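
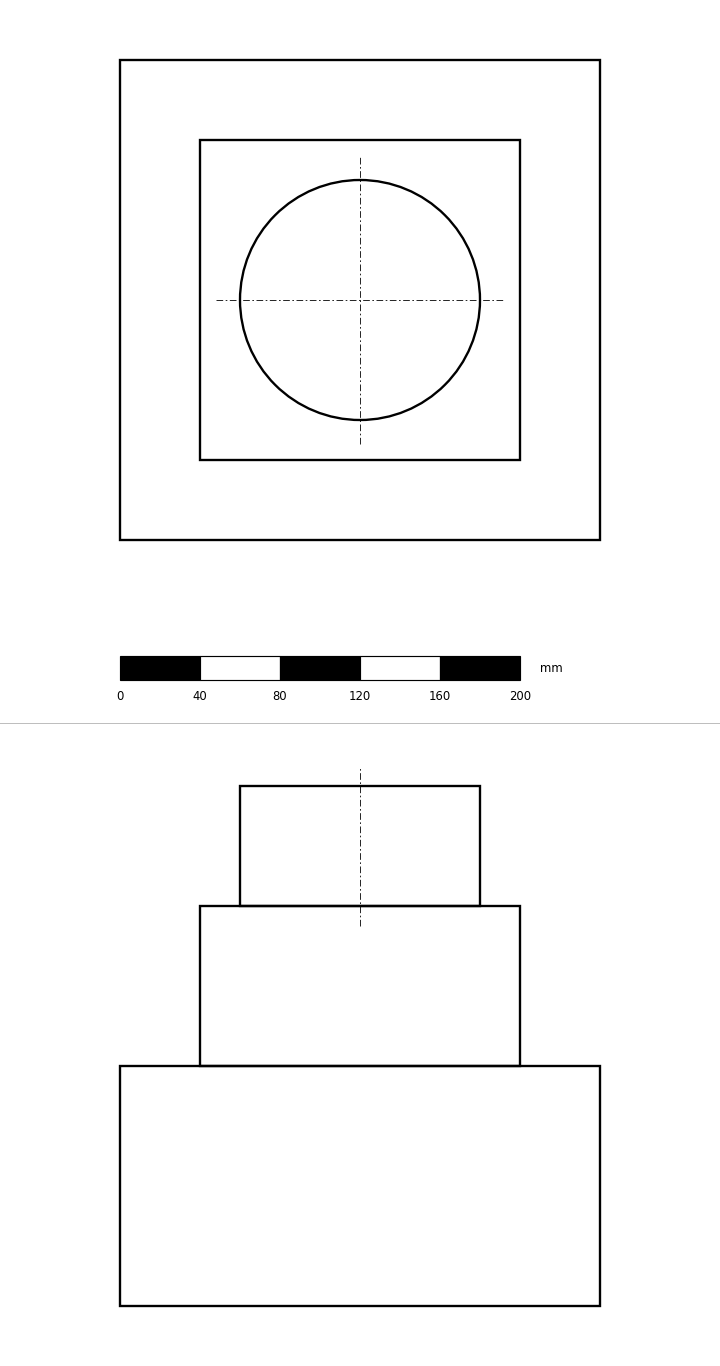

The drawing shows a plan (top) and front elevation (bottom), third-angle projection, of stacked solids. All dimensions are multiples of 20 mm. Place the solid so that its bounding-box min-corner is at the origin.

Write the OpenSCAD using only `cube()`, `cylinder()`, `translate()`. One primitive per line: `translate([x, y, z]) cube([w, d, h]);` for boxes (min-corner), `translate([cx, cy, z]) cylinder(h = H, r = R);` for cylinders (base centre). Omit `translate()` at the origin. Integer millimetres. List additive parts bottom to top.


cube([240, 240, 120]);
translate([40, 40, 120]) cube([160, 160, 80]);
translate([120, 120, 200]) cylinder(h = 60, r = 60);


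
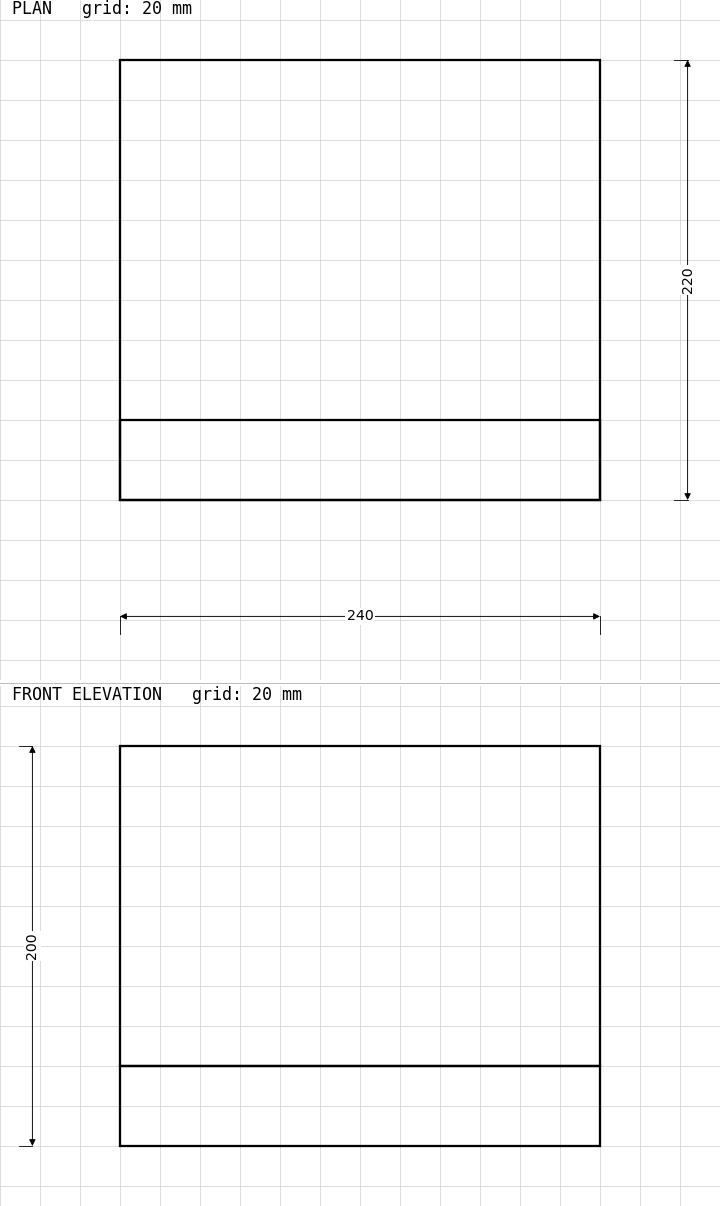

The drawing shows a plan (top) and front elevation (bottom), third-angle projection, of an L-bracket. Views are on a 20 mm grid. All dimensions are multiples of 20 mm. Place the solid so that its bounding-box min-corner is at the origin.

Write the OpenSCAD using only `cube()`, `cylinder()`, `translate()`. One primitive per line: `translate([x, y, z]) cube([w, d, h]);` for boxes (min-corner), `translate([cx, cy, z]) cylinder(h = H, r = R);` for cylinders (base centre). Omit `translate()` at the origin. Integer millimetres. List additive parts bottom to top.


cube([240, 220, 40]);
translate([0, 0, 40]) cube([240, 40, 160]);


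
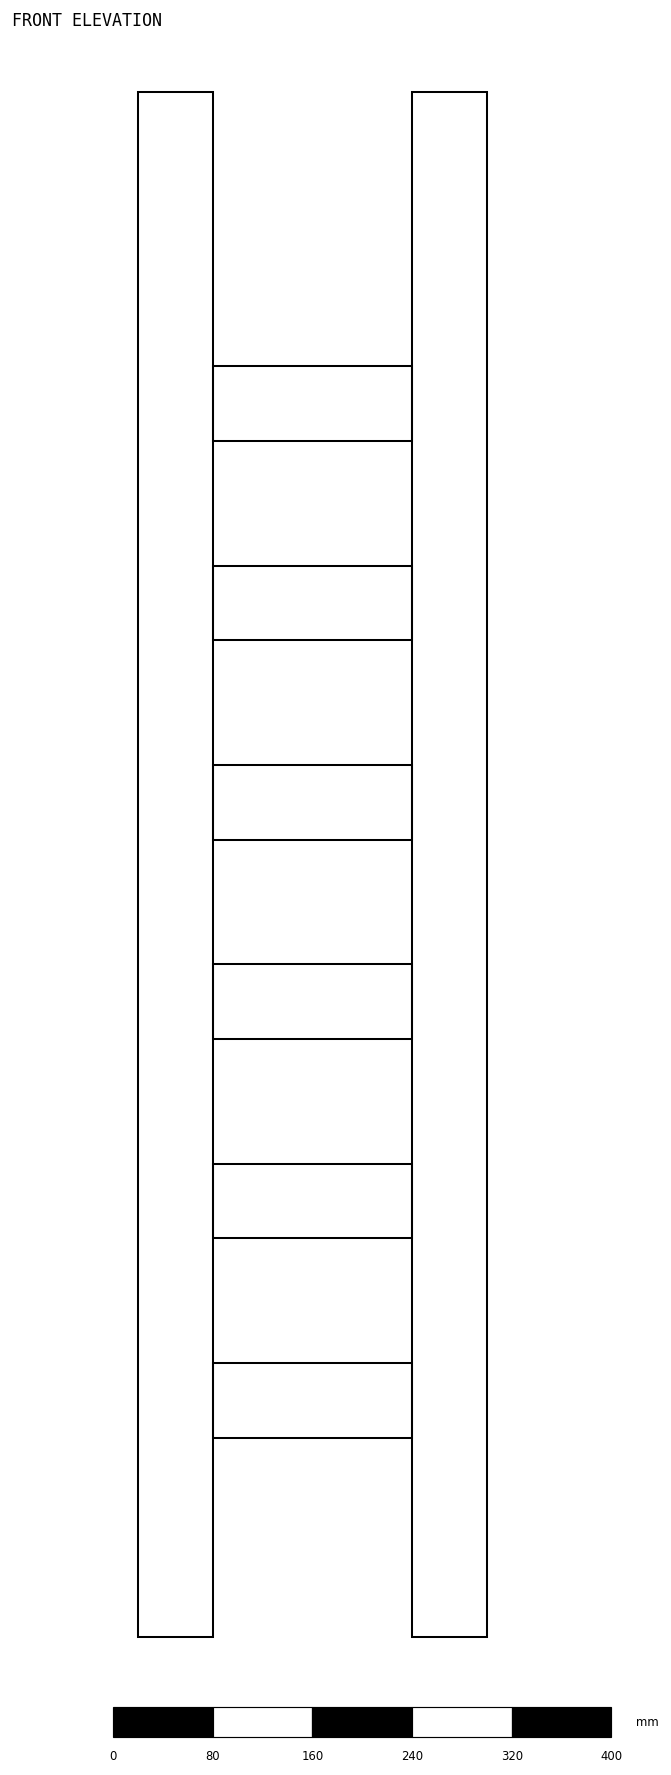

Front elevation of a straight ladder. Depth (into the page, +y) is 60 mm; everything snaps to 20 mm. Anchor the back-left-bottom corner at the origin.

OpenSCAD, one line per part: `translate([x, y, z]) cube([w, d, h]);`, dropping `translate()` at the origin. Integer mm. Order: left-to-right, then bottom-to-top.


cube([60, 60, 1240]);
translate([60, 0, 160]) cube([160, 60, 60]);
translate([60, 0, 320]) cube([160, 60, 60]);
translate([60, 0, 480]) cube([160, 60, 60]);
translate([60, 0, 640]) cube([160, 60, 60]);
translate([60, 0, 800]) cube([160, 60, 60]);
translate([60, 0, 960]) cube([160, 60, 60]);
translate([220, 0, 0]) cube([60, 60, 1240]);


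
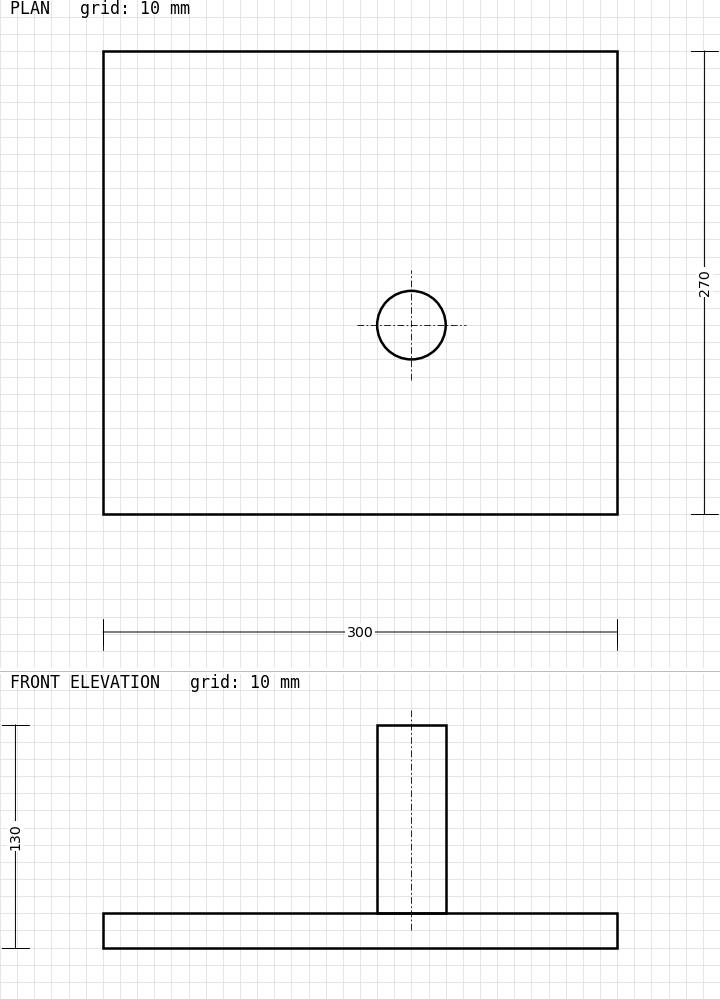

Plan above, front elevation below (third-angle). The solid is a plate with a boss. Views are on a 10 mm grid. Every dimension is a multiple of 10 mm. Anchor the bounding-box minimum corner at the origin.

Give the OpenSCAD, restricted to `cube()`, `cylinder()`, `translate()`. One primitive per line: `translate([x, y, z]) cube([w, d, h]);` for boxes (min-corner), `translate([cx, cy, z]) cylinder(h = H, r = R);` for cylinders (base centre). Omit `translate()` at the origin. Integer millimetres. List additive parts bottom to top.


cube([300, 270, 20]);
translate([180, 110, 20]) cylinder(h = 110, r = 20);


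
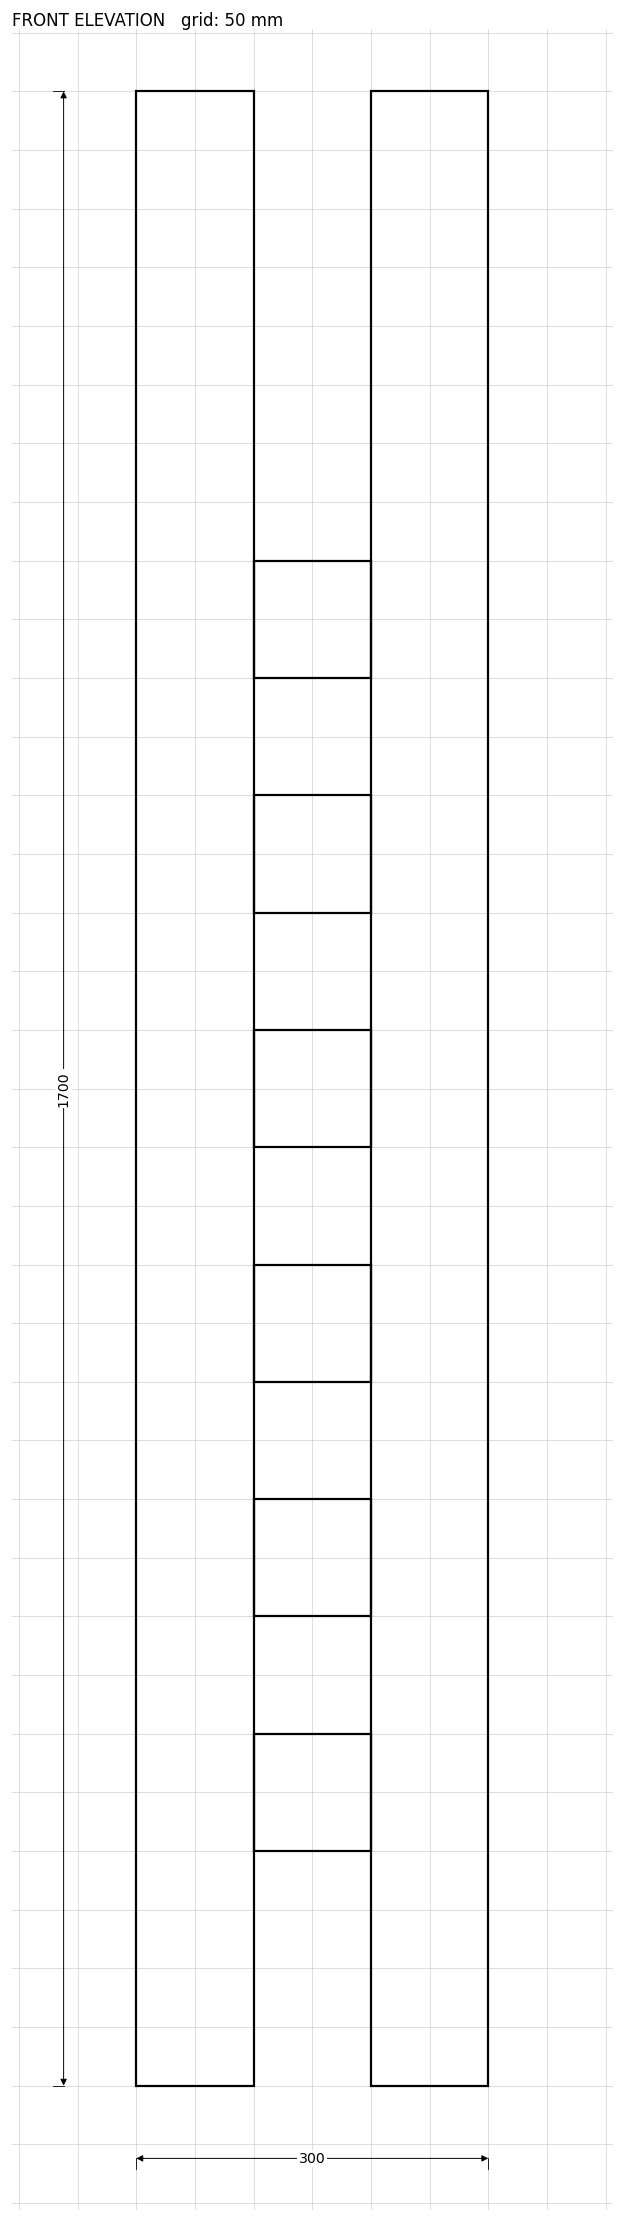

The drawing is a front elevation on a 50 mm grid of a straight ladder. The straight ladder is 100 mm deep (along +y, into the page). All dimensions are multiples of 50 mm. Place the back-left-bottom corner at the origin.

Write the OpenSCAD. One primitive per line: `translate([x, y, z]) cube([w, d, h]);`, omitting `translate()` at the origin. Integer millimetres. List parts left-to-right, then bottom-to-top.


cube([100, 100, 1700]);
translate([100, 0, 200]) cube([100, 100, 100]);
translate([100, 0, 400]) cube([100, 100, 100]);
translate([100, 0, 600]) cube([100, 100, 100]);
translate([100, 0, 800]) cube([100, 100, 100]);
translate([100, 0, 1000]) cube([100, 100, 100]);
translate([100, 0, 1200]) cube([100, 100, 100]);
translate([200, 0, 0]) cube([100, 100, 1700]);


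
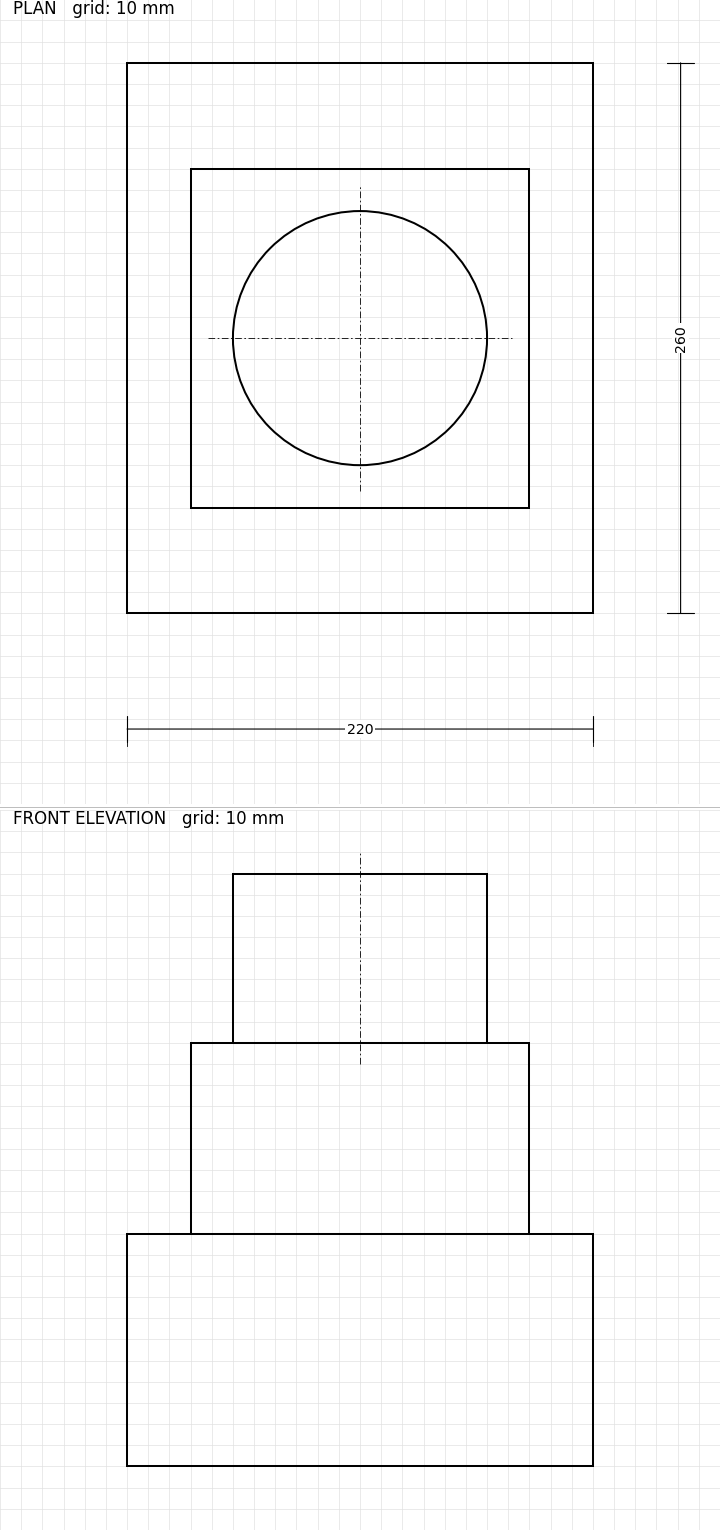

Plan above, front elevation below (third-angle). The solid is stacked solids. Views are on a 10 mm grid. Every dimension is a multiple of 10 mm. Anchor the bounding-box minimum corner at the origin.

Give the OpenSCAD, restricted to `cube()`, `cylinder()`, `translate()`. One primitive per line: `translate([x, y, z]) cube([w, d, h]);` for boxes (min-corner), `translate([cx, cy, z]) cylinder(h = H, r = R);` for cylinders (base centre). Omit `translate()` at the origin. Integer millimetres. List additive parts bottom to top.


cube([220, 260, 110]);
translate([30, 50, 110]) cube([160, 160, 90]);
translate([110, 130, 200]) cylinder(h = 80, r = 60);


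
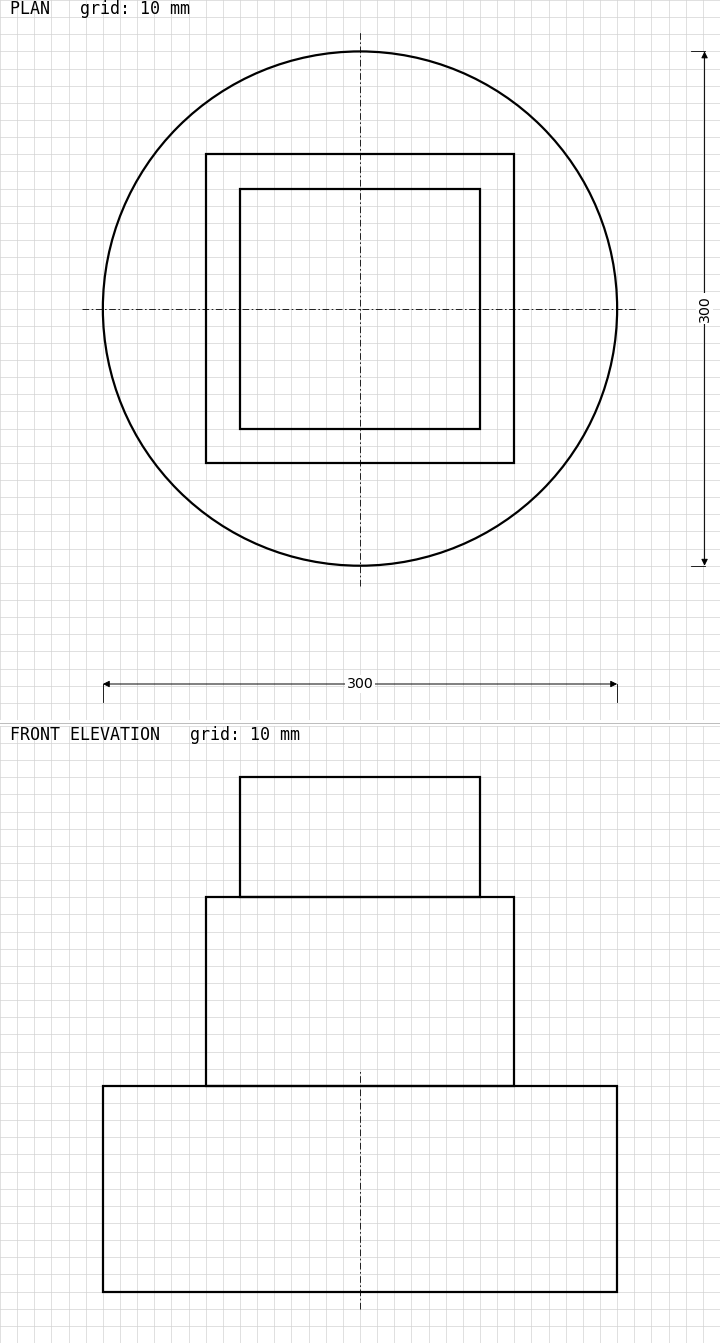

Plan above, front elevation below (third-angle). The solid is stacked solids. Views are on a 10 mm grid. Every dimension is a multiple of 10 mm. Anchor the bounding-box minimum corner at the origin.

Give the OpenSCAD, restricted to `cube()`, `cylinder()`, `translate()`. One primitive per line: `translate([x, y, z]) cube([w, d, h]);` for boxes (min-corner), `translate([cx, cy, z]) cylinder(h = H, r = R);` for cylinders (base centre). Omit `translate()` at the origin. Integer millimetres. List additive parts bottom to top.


translate([150, 150, 0]) cylinder(h = 120, r = 150);
translate([60, 60, 120]) cube([180, 180, 110]);
translate([80, 80, 230]) cube([140, 140, 70]);


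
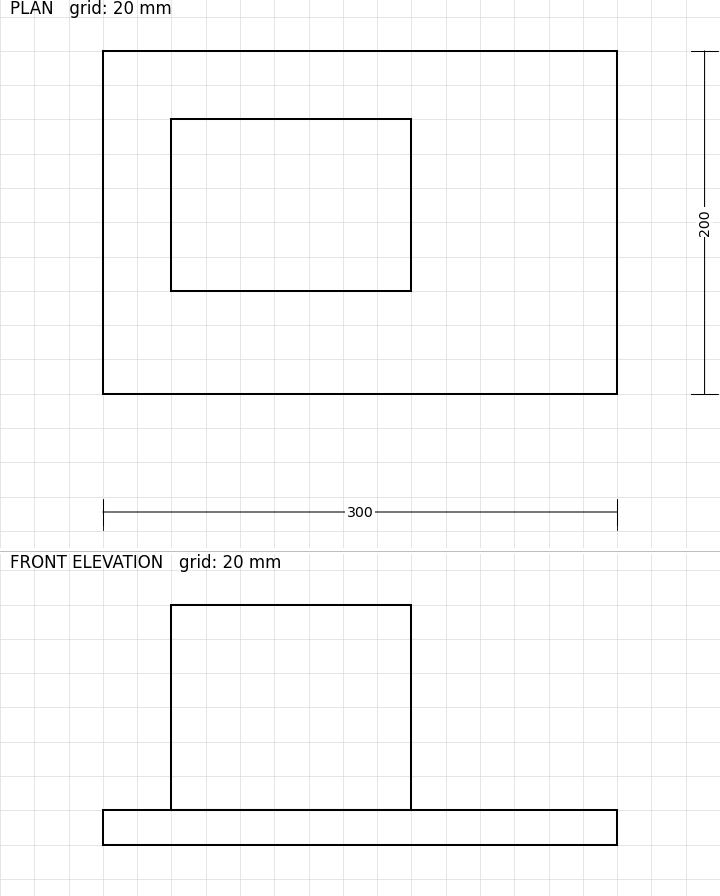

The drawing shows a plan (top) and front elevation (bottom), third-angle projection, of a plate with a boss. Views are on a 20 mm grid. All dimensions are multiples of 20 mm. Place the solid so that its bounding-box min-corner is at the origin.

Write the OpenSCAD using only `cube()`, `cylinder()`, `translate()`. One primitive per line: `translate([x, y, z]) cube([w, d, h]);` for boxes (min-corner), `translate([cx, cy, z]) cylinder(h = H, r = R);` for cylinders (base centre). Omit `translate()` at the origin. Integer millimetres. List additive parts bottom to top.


cube([300, 200, 20]);
translate([40, 60, 20]) cube([140, 100, 120]);


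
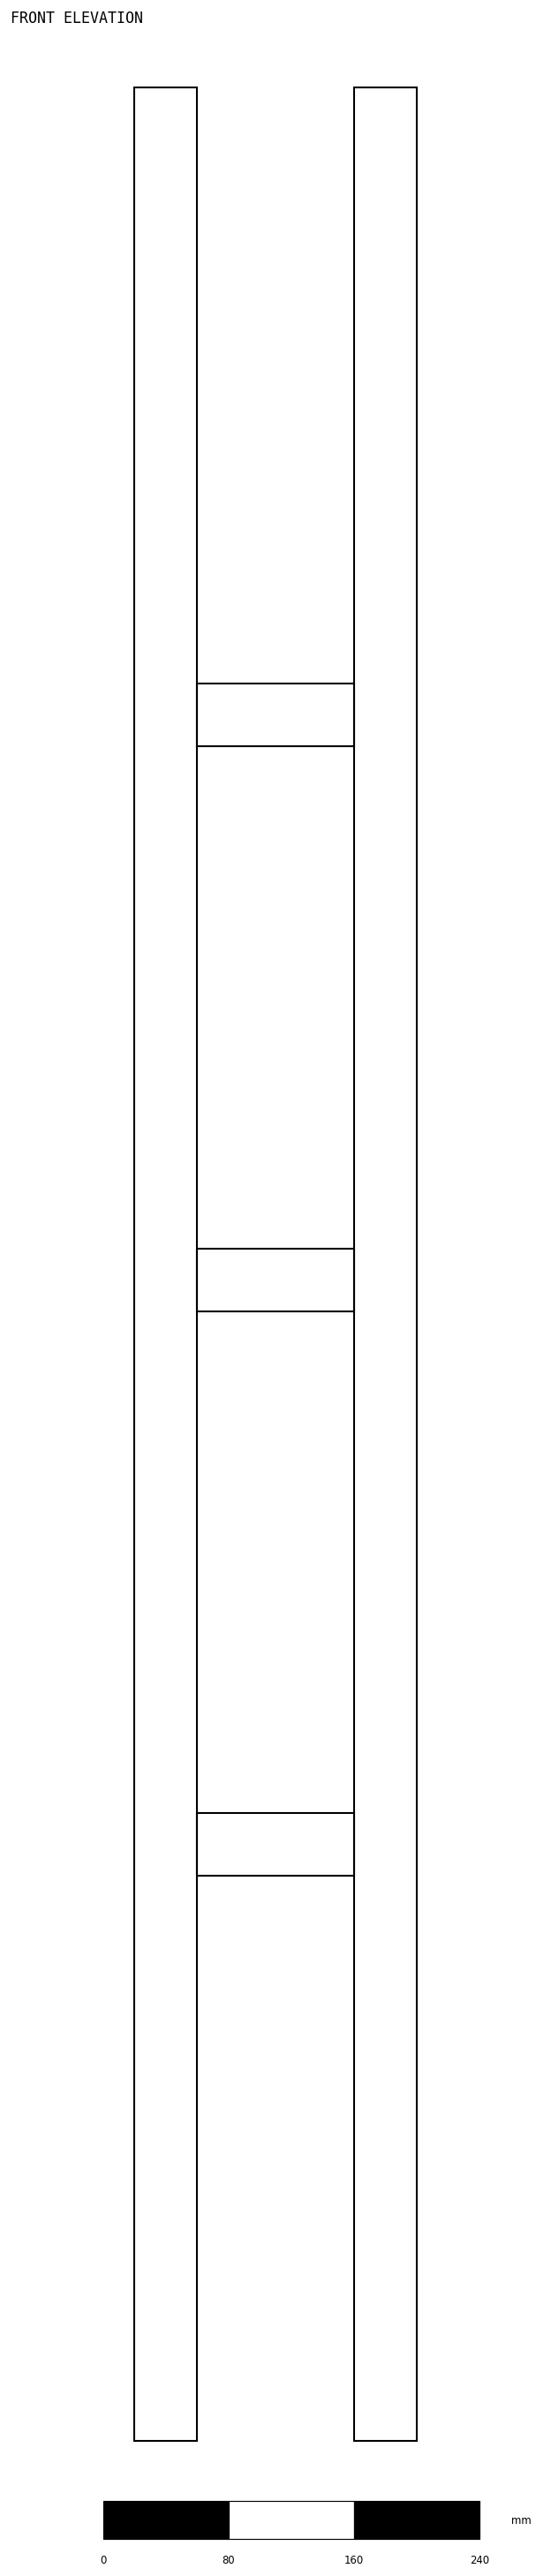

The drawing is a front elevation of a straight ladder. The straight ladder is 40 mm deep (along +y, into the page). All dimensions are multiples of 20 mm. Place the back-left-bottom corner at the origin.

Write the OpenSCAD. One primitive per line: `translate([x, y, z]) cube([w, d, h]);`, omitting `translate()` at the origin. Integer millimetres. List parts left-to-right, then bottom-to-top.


cube([40, 40, 1500]);
translate([40, 0, 360]) cube([100, 40, 40]);
translate([40, 0, 720]) cube([100, 40, 40]);
translate([40, 0, 1080]) cube([100, 40, 40]);
translate([140, 0, 0]) cube([40, 40, 1500]);


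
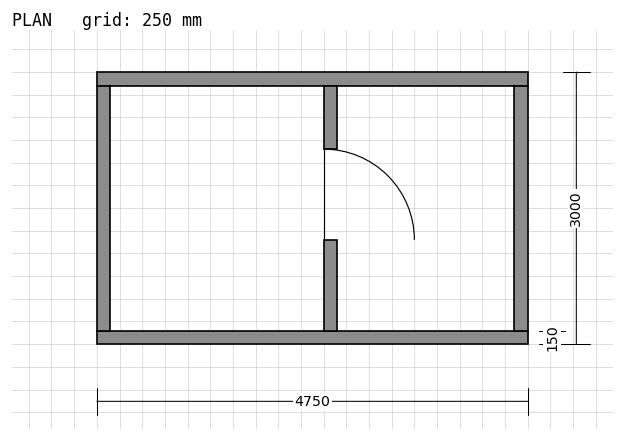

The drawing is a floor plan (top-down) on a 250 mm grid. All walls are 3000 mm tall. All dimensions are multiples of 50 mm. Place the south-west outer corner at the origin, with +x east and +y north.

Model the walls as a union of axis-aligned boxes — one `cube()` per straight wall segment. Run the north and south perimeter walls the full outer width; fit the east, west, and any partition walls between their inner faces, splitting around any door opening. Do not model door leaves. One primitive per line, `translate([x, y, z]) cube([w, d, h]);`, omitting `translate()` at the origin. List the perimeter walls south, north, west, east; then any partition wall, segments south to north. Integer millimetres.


cube([4750, 150, 3000]);
translate([0, 2850, 0]) cube([4750, 150, 3000]);
translate([0, 150, 0]) cube([150, 2700, 3000]);
translate([4600, 150, 0]) cube([150, 2700, 3000]);
translate([2500, 150, 0]) cube([150, 1000, 3000]);
translate([2500, 2150, 0]) cube([150, 700, 3000]);


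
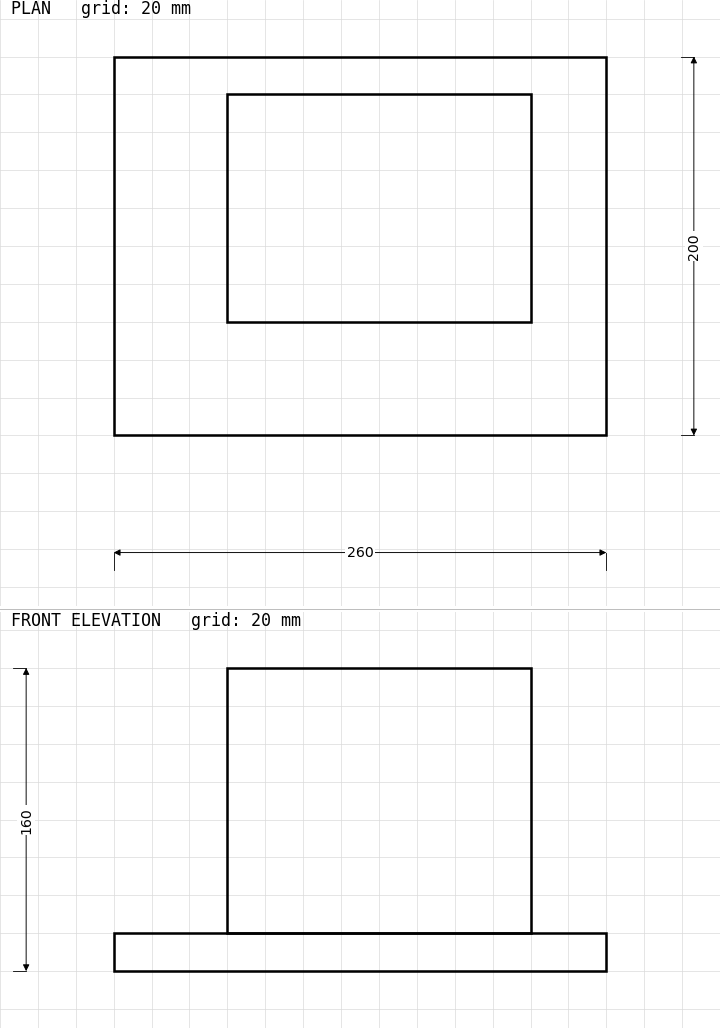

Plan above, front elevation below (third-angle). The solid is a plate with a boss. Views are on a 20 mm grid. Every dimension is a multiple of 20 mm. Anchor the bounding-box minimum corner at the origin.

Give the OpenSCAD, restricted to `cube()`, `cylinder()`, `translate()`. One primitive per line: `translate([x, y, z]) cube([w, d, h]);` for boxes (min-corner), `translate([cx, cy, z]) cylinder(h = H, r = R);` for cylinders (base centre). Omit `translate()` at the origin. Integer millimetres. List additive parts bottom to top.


cube([260, 200, 20]);
translate([60, 60, 20]) cube([160, 120, 140]);


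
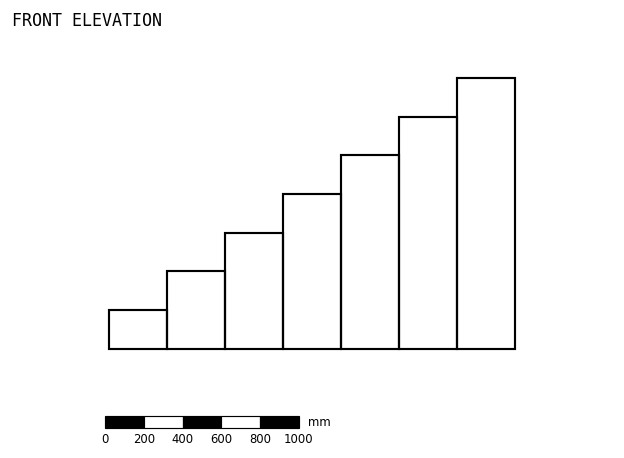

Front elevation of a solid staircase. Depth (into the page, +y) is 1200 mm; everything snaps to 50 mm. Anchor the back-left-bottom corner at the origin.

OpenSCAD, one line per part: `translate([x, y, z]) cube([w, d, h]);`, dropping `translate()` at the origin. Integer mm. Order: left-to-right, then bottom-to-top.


cube([300, 1200, 200]);
translate([300, 0, 0]) cube([300, 1200, 400]);
translate([600, 0, 0]) cube([300, 1200, 600]);
translate([900, 0, 0]) cube([300, 1200, 800]);
translate([1200, 0, 0]) cube([300, 1200, 1000]);
translate([1500, 0, 0]) cube([300, 1200, 1200]);
translate([1800, 0, 0]) cube([300, 1200, 1400]);


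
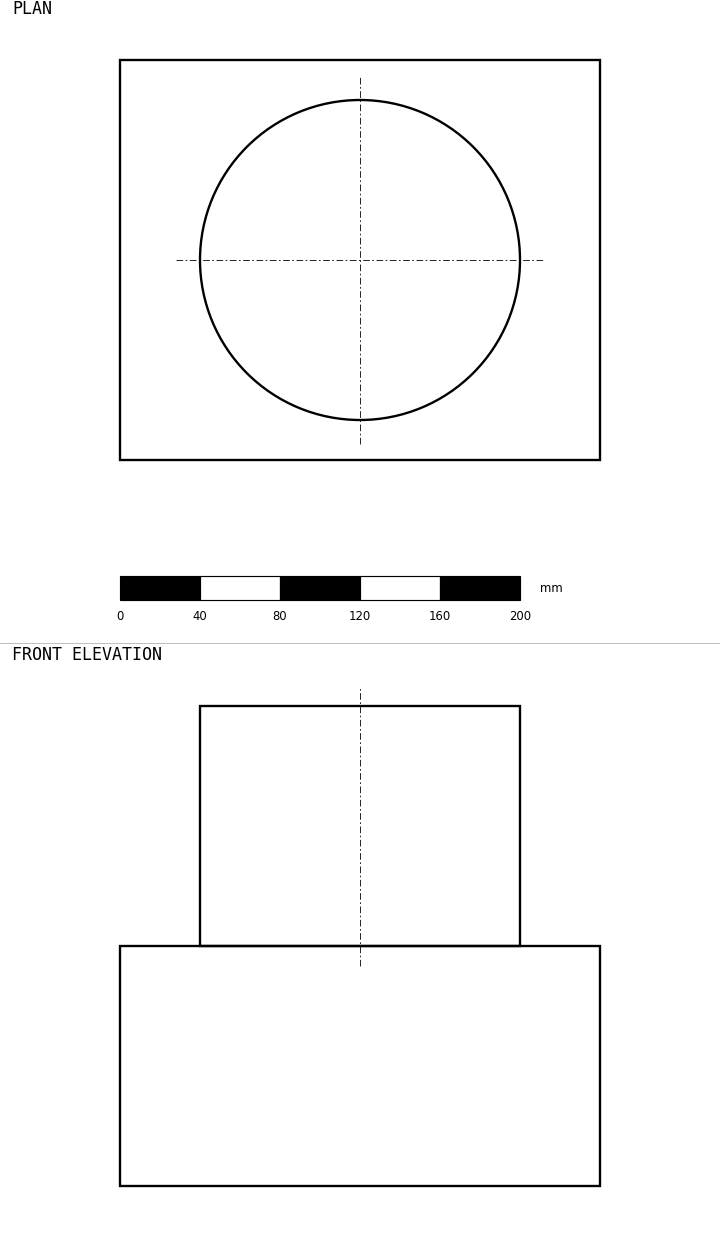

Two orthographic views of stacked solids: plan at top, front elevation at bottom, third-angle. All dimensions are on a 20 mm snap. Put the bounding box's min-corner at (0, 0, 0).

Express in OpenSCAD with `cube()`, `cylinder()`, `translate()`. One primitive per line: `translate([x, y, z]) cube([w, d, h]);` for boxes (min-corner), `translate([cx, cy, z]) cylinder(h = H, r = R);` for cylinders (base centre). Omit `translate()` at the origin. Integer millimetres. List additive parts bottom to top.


cube([240, 200, 120]);
translate([120, 100, 120]) cylinder(h = 120, r = 80);


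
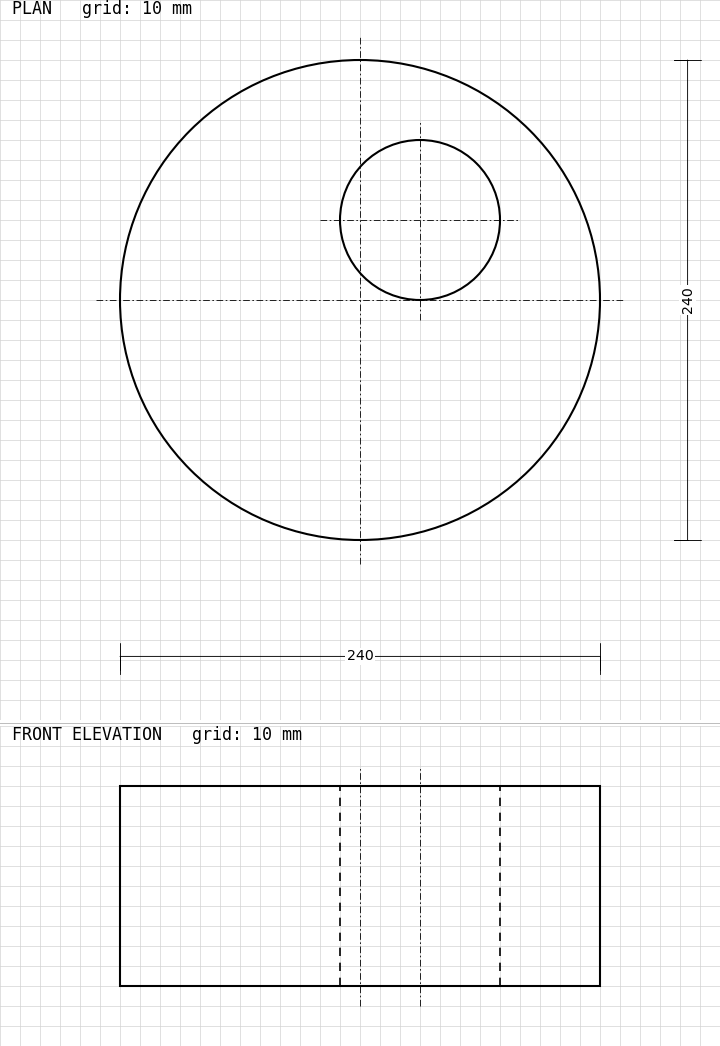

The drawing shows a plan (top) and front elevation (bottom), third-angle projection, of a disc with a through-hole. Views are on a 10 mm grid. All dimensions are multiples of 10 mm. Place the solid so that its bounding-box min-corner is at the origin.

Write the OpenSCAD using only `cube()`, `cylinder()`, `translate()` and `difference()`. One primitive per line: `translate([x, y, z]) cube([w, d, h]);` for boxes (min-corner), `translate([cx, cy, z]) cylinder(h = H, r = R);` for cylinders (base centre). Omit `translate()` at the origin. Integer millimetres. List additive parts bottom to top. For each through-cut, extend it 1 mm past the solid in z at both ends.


difference() {
  translate([120, 120, 0]) cylinder(h = 100, r = 120);
  translate([150, 160, -1]) cylinder(h = 102, r = 40);
}


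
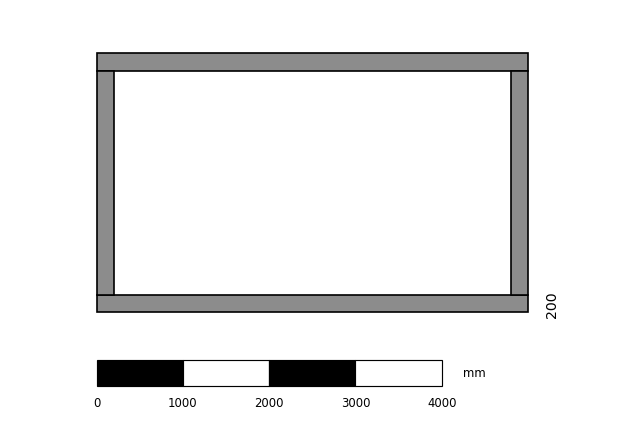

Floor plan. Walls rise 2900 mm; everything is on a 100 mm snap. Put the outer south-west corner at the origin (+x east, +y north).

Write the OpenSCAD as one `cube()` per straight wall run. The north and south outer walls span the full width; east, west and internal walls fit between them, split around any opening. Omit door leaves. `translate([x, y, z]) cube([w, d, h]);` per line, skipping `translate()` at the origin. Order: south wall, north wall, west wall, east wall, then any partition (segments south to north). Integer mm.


cube([5000, 200, 2900]);
translate([0, 2800, 0]) cube([5000, 200, 2900]);
translate([0, 200, 0]) cube([200, 2600, 2900]);
translate([4800, 200, 0]) cube([200, 2600, 2900]);


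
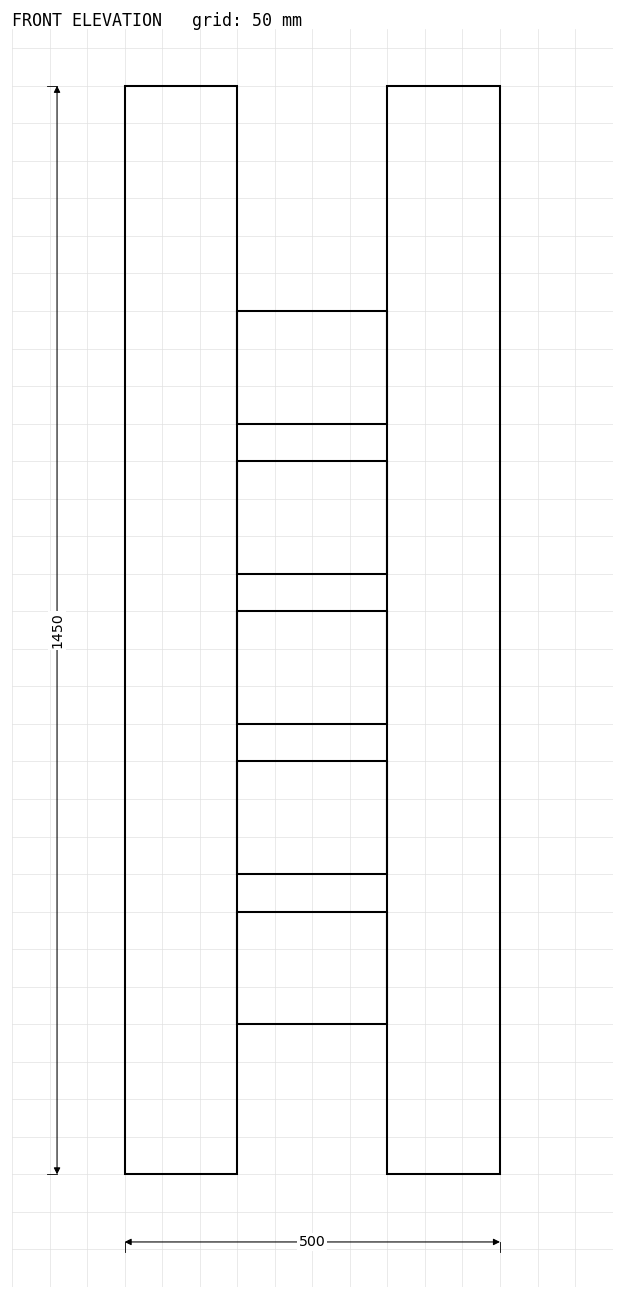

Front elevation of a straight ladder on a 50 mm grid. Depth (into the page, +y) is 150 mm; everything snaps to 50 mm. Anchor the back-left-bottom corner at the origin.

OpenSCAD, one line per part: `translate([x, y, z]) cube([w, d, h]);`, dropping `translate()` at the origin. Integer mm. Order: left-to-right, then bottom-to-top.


cube([150, 150, 1450]);
translate([150, 0, 200]) cube([200, 150, 150]);
translate([150, 0, 400]) cube([200, 150, 150]);
translate([150, 0, 600]) cube([200, 150, 150]);
translate([150, 0, 800]) cube([200, 150, 150]);
translate([150, 0, 1000]) cube([200, 150, 150]);
translate([350, 0, 0]) cube([150, 150, 1450]);


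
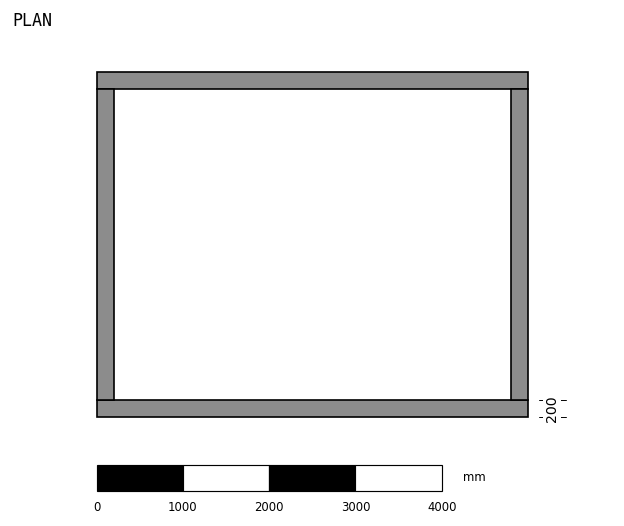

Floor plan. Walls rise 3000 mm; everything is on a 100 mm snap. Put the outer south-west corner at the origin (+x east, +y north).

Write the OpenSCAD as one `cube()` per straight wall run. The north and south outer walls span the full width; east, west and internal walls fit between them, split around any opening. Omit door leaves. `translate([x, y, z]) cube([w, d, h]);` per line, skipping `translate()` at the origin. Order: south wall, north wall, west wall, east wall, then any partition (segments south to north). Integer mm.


cube([5000, 200, 3000]);
translate([0, 3800, 0]) cube([5000, 200, 3000]);
translate([0, 200, 0]) cube([200, 3600, 3000]);
translate([4800, 200, 0]) cube([200, 3600, 3000]);


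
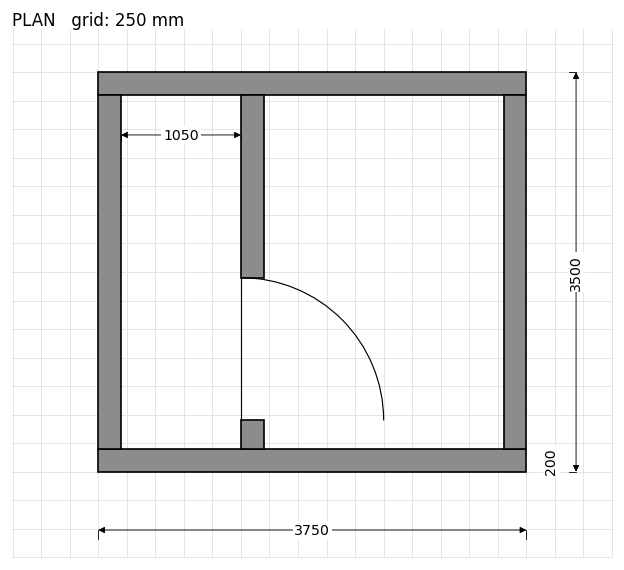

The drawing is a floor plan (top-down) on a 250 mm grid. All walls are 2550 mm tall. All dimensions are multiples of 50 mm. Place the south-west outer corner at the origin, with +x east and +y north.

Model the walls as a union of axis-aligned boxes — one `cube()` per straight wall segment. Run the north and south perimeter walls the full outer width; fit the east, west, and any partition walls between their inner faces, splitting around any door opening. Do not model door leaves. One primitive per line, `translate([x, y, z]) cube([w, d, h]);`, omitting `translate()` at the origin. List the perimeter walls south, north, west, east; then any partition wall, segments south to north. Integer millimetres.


cube([3750, 200, 2550]);
translate([0, 3300, 0]) cube([3750, 200, 2550]);
translate([0, 200, 0]) cube([200, 3100, 2550]);
translate([3550, 200, 0]) cube([200, 3100, 2550]);
translate([1250, 200, 0]) cube([200, 250, 2550]);
translate([1250, 1700, 0]) cube([200, 1600, 2550]);


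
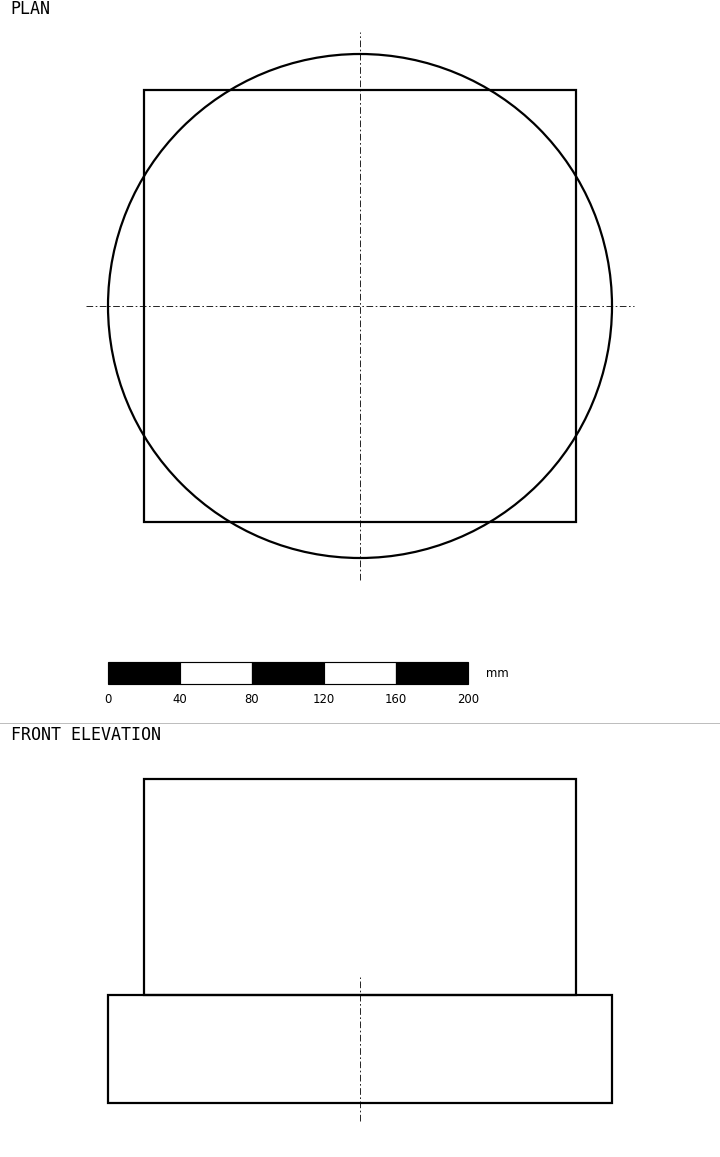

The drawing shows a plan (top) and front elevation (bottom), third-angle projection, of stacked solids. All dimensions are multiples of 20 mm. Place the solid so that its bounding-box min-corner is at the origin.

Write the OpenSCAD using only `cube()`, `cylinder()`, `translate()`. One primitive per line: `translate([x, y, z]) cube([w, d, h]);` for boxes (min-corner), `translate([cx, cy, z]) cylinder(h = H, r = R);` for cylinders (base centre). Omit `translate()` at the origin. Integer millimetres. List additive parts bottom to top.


translate([140, 140, 0]) cylinder(h = 60, r = 140);
translate([20, 20, 60]) cube([240, 240, 120]);


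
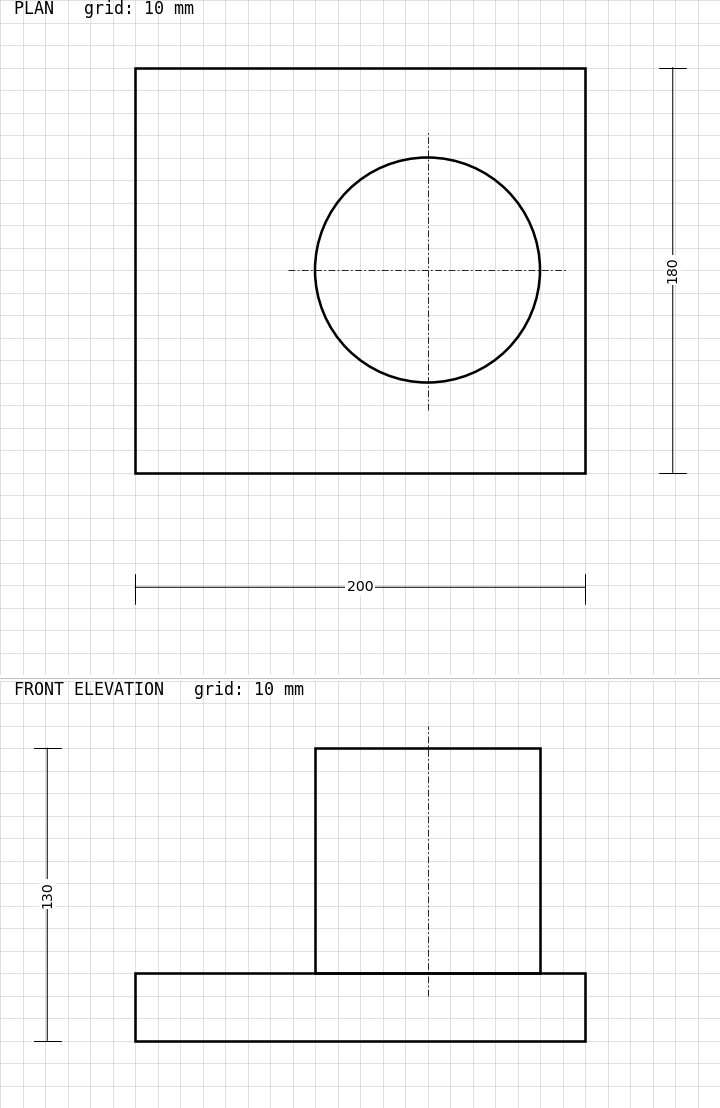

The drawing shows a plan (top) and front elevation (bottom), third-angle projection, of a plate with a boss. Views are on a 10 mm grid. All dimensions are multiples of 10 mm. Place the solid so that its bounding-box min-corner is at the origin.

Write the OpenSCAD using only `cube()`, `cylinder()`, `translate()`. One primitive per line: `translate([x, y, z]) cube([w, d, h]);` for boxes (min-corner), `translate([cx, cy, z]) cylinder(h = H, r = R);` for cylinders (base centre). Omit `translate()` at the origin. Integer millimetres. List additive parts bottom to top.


cube([200, 180, 30]);
translate([130, 90, 30]) cylinder(h = 100, r = 50);


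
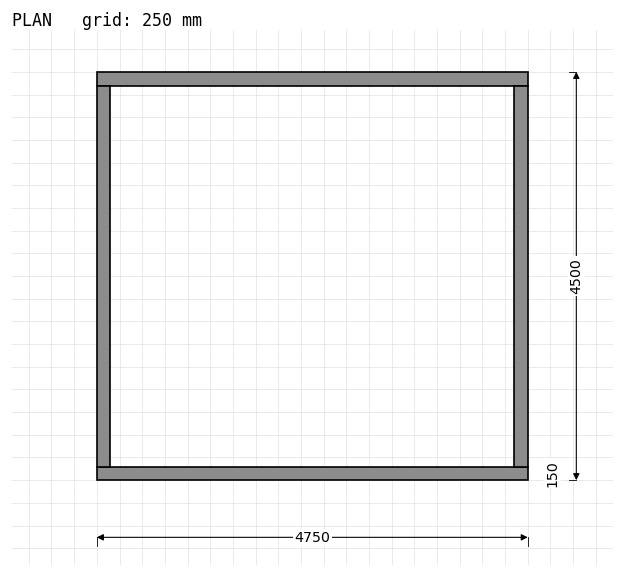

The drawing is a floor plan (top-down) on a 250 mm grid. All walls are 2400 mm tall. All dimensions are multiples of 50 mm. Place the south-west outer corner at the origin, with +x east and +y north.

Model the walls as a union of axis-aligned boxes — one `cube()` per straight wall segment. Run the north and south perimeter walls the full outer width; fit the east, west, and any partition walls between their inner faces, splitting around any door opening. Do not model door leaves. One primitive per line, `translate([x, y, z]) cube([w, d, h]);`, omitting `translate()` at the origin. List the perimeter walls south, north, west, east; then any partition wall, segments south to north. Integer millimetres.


cube([4750, 150, 2400]);
translate([0, 4350, 0]) cube([4750, 150, 2400]);
translate([0, 150, 0]) cube([150, 4200, 2400]);
translate([4600, 150, 0]) cube([150, 4200, 2400]);


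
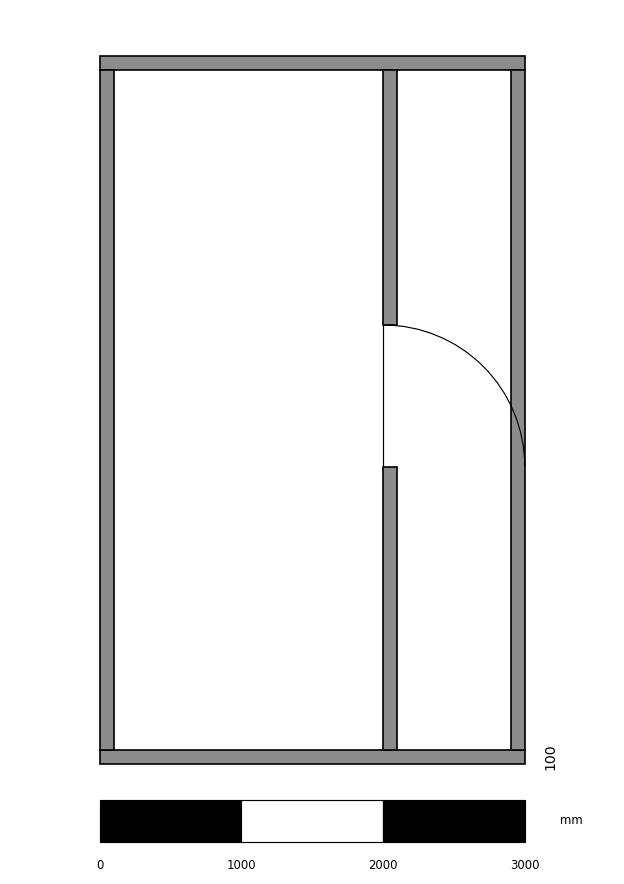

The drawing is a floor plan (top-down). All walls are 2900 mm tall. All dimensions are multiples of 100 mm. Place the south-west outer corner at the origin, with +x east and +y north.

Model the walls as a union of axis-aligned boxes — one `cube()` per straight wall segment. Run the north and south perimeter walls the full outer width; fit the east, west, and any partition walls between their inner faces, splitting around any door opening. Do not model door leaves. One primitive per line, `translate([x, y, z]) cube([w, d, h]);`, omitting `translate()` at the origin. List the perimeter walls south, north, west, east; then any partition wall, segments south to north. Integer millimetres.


cube([3000, 100, 2900]);
translate([0, 4900, 0]) cube([3000, 100, 2900]);
translate([0, 100, 0]) cube([100, 4800, 2900]);
translate([2900, 100, 0]) cube([100, 4800, 2900]);
translate([2000, 100, 0]) cube([100, 2000, 2900]);
translate([2000, 3100, 0]) cube([100, 1800, 2900]);


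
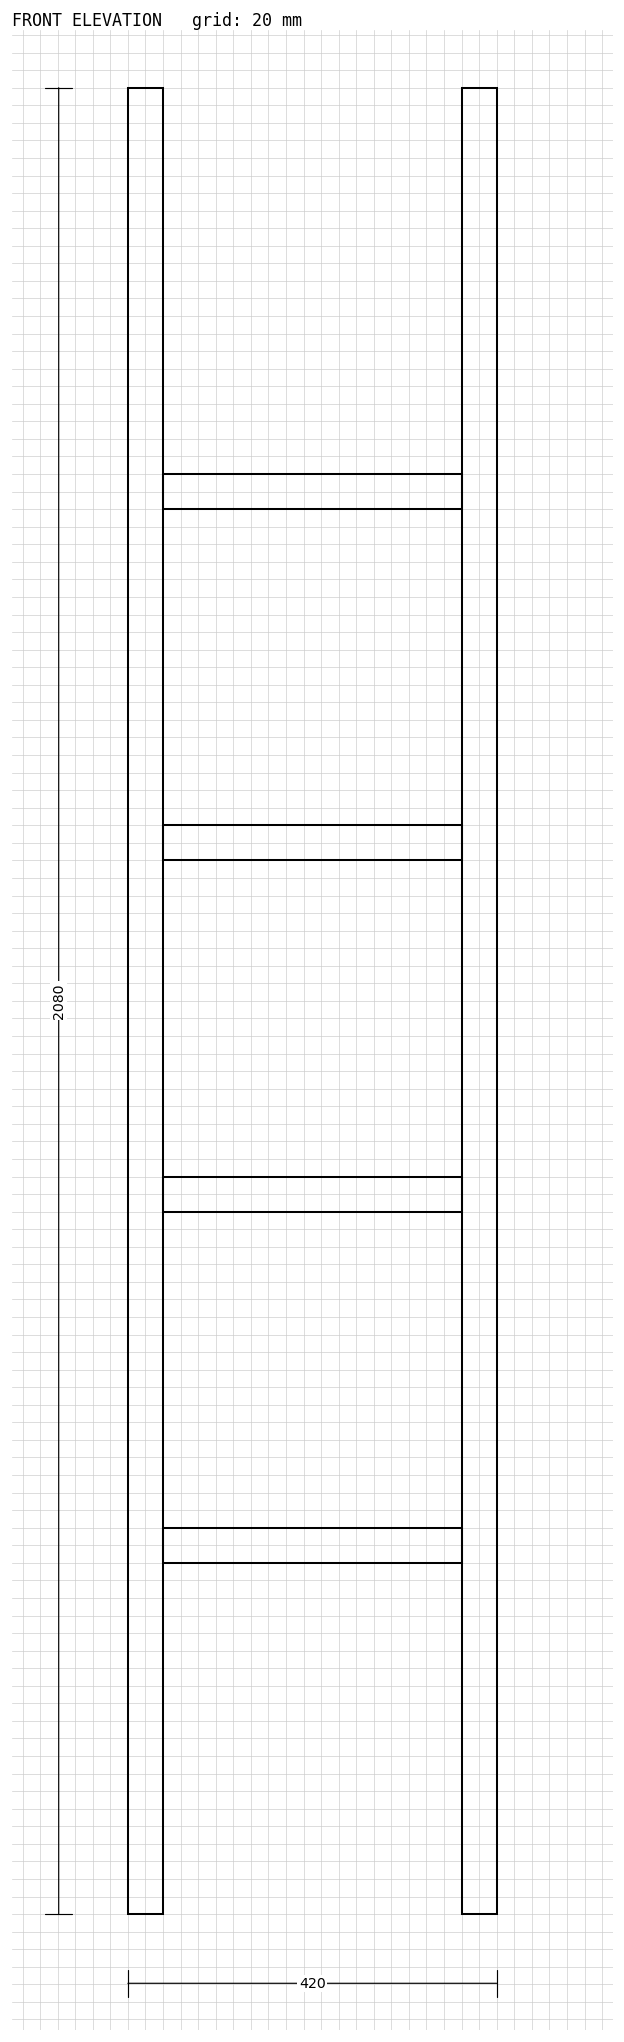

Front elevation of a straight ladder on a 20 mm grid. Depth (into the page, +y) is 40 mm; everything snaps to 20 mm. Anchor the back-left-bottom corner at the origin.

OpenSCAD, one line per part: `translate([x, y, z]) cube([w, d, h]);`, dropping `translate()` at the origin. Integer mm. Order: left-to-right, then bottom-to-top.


cube([40, 40, 2080]);
translate([40, 0, 400]) cube([340, 40, 40]);
translate([40, 0, 800]) cube([340, 40, 40]);
translate([40, 0, 1200]) cube([340, 40, 40]);
translate([40, 0, 1600]) cube([340, 40, 40]);
translate([380, 0, 0]) cube([40, 40, 2080]);


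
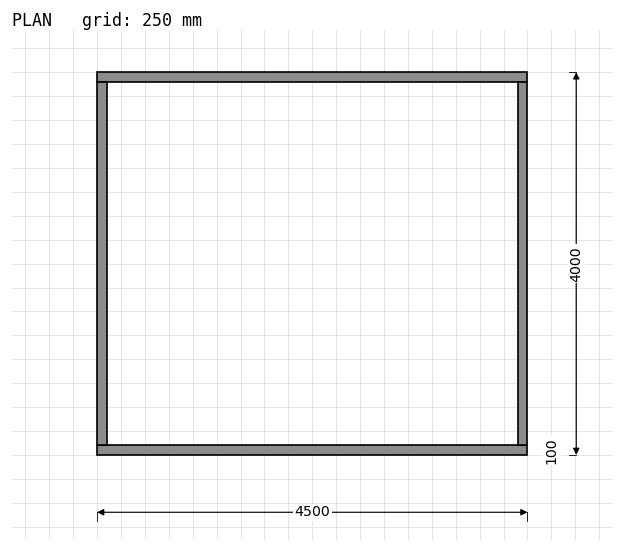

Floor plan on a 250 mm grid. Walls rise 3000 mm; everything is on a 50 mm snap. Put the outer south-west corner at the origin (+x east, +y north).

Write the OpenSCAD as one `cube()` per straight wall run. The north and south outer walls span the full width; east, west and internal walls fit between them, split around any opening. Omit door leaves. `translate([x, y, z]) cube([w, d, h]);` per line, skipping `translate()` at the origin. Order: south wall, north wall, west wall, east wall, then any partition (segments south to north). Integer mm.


cube([4500, 100, 3000]);
translate([0, 3900, 0]) cube([4500, 100, 3000]);
translate([0, 100, 0]) cube([100, 3800, 3000]);
translate([4400, 100, 0]) cube([100, 3800, 3000]);


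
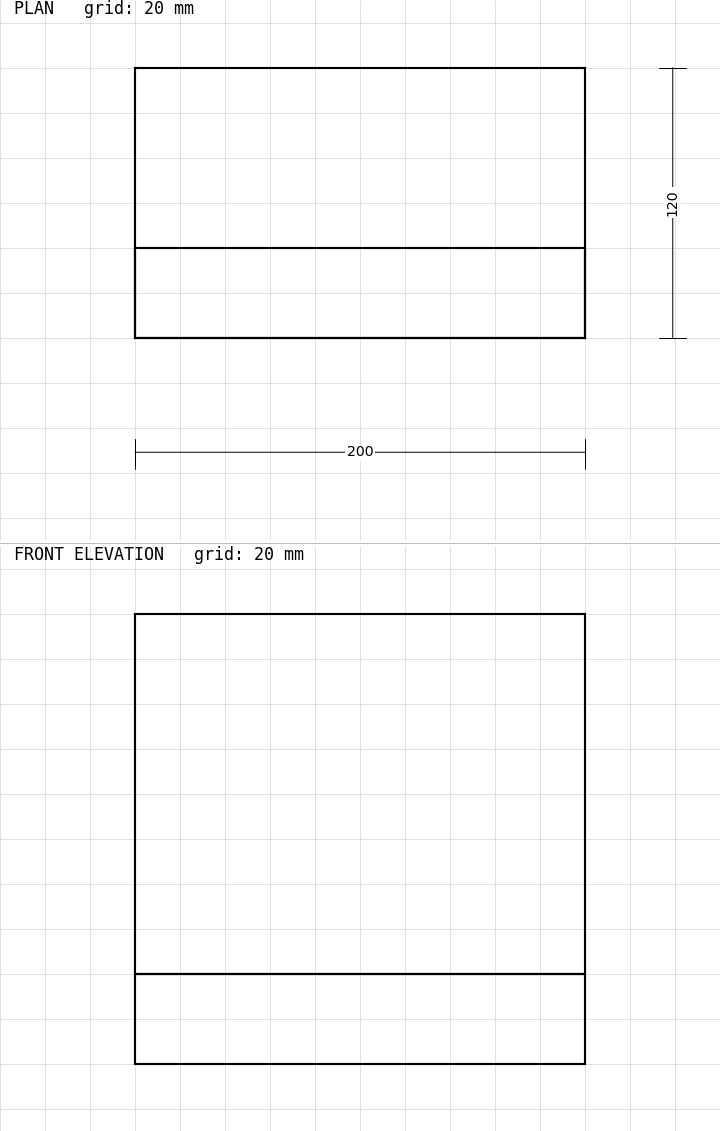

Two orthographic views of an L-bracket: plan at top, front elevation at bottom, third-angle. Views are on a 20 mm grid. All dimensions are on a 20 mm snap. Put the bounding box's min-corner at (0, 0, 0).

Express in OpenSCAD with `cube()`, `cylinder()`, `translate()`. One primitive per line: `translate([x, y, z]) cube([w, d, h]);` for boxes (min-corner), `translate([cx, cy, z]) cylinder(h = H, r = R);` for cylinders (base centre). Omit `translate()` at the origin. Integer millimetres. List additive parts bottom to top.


cube([200, 120, 40]);
translate([0, 0, 40]) cube([200, 40, 160]);


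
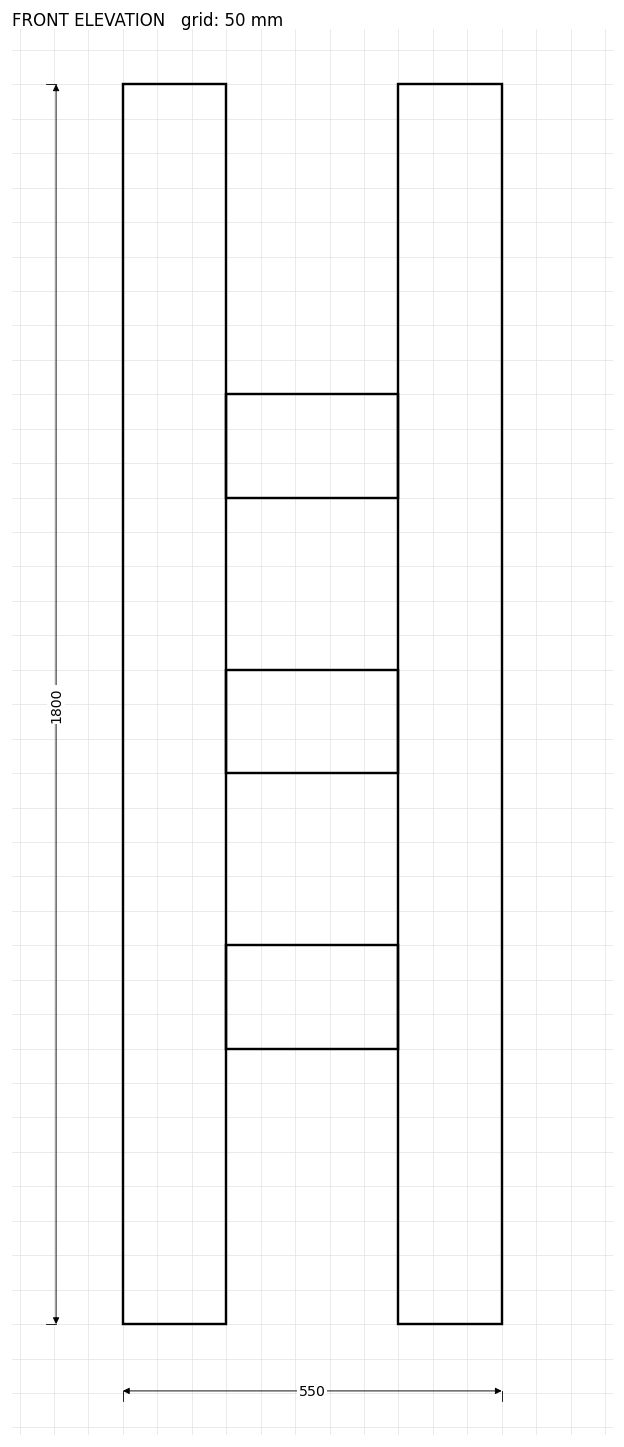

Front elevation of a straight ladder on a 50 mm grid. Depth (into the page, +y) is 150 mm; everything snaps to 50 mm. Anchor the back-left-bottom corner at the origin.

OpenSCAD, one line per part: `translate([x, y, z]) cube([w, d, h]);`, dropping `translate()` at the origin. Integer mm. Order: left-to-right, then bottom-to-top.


cube([150, 150, 1800]);
translate([150, 0, 400]) cube([250, 150, 150]);
translate([150, 0, 800]) cube([250, 150, 150]);
translate([150, 0, 1200]) cube([250, 150, 150]);
translate([400, 0, 0]) cube([150, 150, 1800]);


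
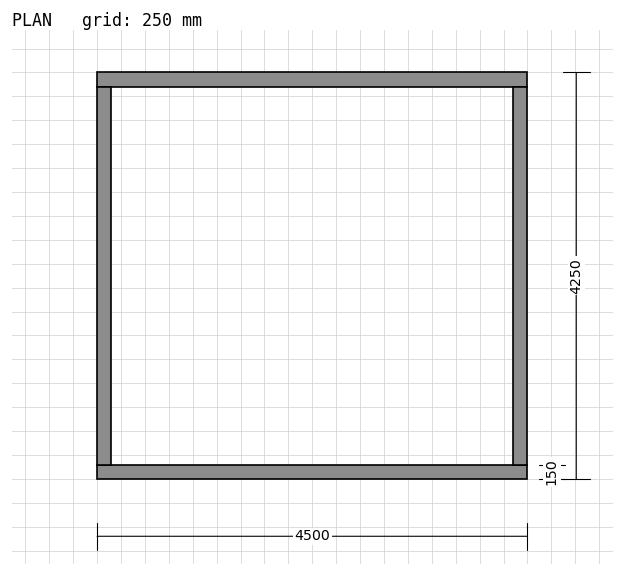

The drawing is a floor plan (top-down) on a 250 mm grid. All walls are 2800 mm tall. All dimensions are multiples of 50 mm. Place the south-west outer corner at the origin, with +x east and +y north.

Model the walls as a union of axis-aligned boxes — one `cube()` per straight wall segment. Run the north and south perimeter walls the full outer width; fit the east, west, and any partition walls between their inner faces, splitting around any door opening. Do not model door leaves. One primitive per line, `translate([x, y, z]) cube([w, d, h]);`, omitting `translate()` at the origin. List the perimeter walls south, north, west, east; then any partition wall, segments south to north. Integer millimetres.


cube([4500, 150, 2800]);
translate([0, 4100, 0]) cube([4500, 150, 2800]);
translate([0, 150, 0]) cube([150, 3950, 2800]);
translate([4350, 150, 0]) cube([150, 3950, 2800]);


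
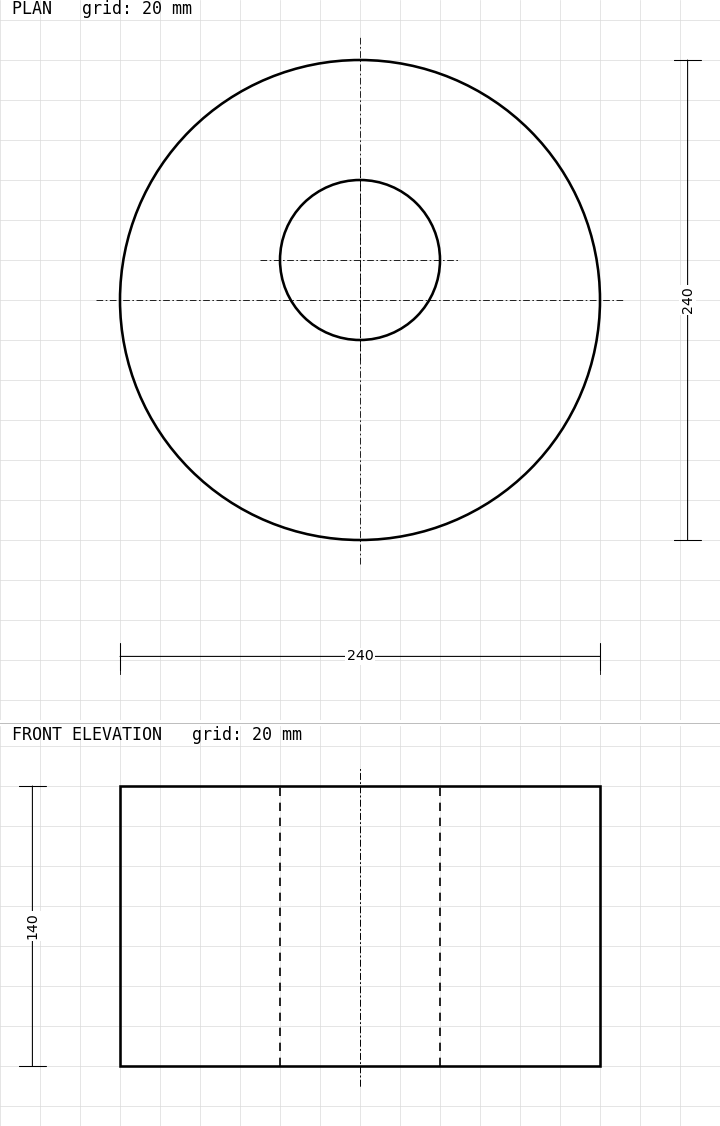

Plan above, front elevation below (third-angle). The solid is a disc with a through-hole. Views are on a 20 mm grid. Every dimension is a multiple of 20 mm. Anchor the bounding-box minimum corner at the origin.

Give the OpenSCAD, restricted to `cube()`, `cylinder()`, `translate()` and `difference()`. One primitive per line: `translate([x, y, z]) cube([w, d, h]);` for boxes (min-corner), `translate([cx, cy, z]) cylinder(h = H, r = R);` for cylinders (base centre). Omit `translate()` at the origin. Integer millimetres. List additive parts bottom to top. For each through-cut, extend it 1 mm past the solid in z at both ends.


difference() {
  translate([120, 120, 0]) cylinder(h = 140, r = 120);
  translate([120, 140, -1]) cylinder(h = 142, r = 40);
}


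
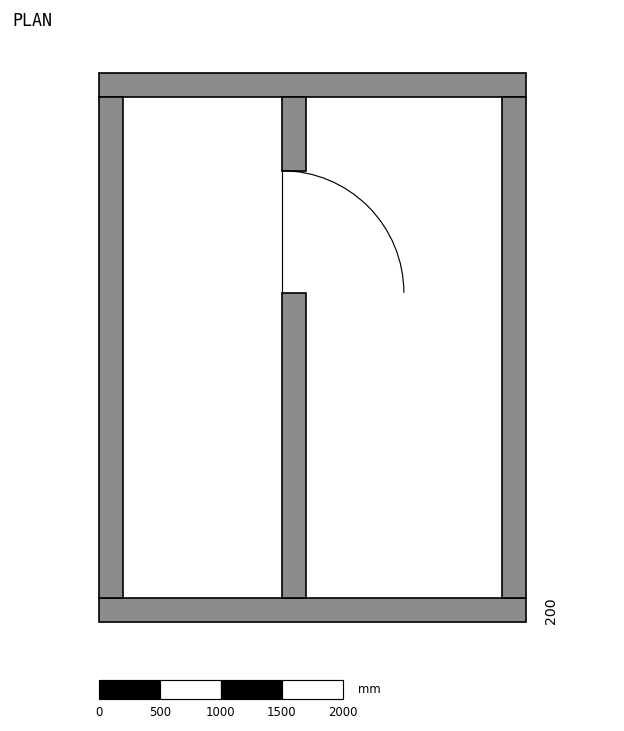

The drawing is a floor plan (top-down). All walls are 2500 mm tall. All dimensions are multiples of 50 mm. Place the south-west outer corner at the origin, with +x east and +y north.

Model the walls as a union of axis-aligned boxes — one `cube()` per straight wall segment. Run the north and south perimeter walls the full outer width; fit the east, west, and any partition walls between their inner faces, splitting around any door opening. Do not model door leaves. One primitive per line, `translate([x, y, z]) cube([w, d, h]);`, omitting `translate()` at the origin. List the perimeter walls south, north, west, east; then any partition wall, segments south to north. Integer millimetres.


cube([3500, 200, 2500]);
translate([0, 4300, 0]) cube([3500, 200, 2500]);
translate([0, 200, 0]) cube([200, 4100, 2500]);
translate([3300, 200, 0]) cube([200, 4100, 2500]);
translate([1500, 200, 0]) cube([200, 2500, 2500]);
translate([1500, 3700, 0]) cube([200, 600, 2500]);


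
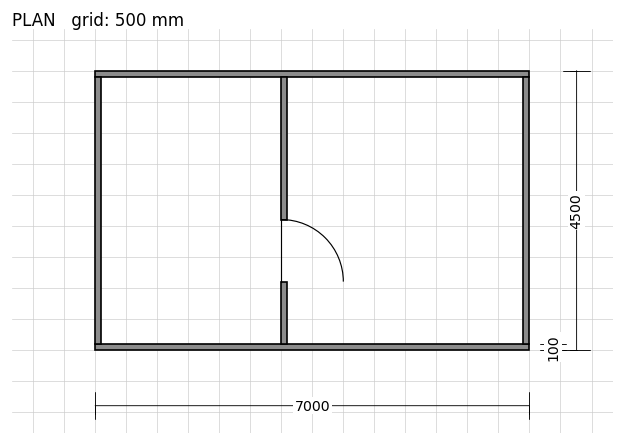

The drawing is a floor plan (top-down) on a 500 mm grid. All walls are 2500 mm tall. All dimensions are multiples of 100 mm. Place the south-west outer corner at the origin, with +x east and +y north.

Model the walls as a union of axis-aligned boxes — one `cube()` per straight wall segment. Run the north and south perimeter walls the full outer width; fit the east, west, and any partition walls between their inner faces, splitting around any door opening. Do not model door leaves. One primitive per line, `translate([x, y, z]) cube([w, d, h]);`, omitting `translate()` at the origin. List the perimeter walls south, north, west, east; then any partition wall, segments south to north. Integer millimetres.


cube([7000, 100, 2500]);
translate([0, 4400, 0]) cube([7000, 100, 2500]);
translate([0, 100, 0]) cube([100, 4300, 2500]);
translate([6900, 100, 0]) cube([100, 4300, 2500]);
translate([3000, 100, 0]) cube([100, 1000, 2500]);
translate([3000, 2100, 0]) cube([100, 2300, 2500]);


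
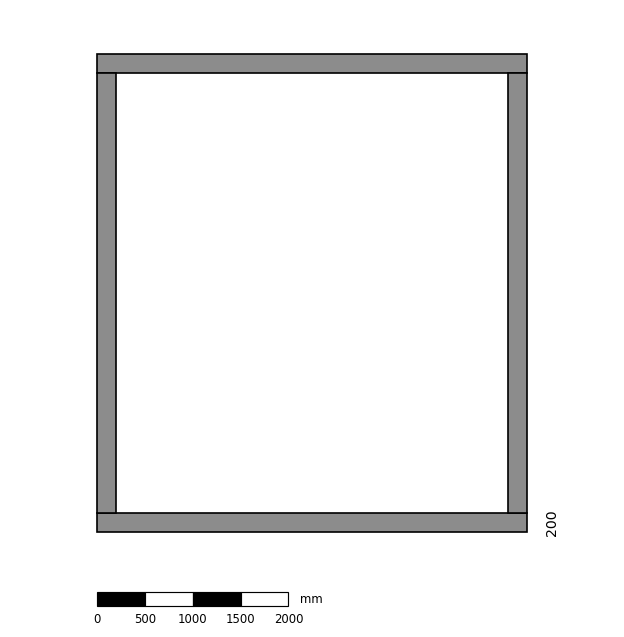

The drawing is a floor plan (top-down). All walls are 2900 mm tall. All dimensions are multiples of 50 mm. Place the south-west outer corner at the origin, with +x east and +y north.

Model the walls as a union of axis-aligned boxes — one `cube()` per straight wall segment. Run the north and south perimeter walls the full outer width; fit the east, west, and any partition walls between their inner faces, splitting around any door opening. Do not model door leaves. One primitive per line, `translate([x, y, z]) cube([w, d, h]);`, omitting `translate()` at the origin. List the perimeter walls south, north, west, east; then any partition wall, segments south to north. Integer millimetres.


cube([4500, 200, 2900]);
translate([0, 4800, 0]) cube([4500, 200, 2900]);
translate([0, 200, 0]) cube([200, 4600, 2900]);
translate([4300, 200, 0]) cube([200, 4600, 2900]);


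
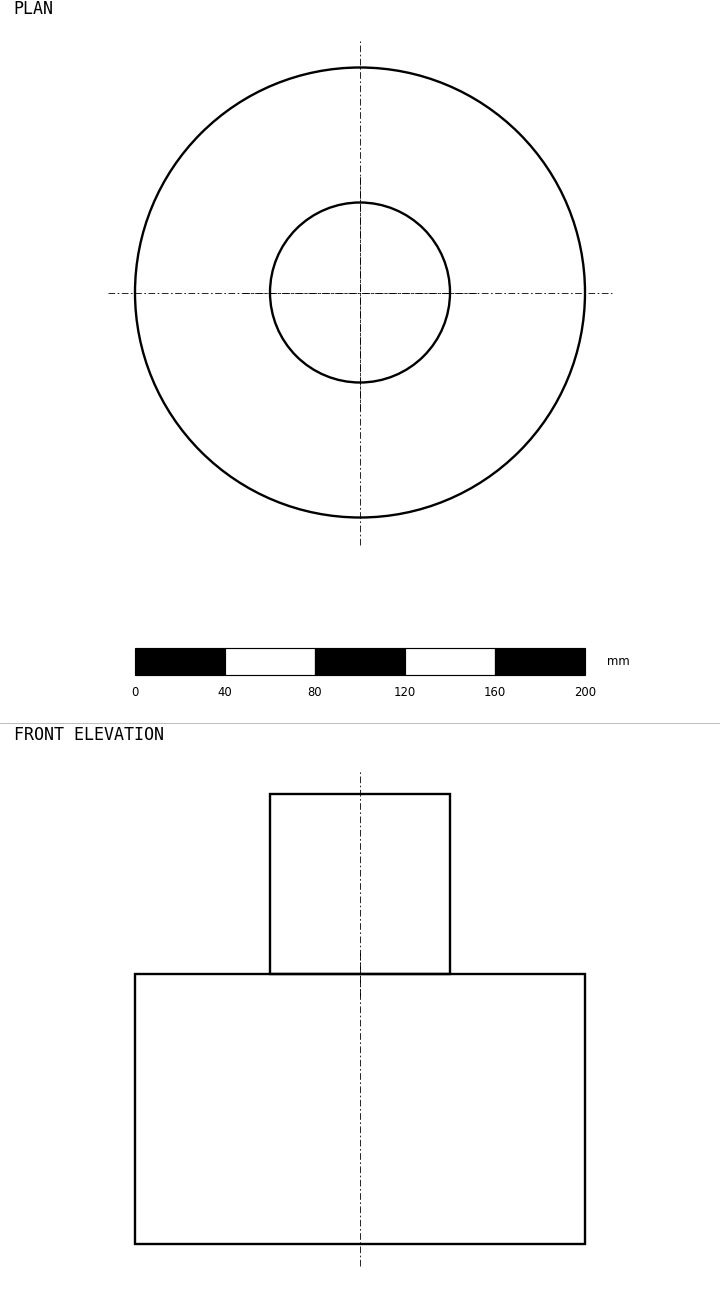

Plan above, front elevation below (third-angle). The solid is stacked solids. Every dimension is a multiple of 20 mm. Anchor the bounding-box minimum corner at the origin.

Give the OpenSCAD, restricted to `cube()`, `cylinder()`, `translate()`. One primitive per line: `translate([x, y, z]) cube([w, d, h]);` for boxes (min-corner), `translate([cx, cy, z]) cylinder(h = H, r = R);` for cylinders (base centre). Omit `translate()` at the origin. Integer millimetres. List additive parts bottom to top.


translate([100, 100, 0]) cylinder(h = 120, r = 100);
translate([100, 100, 120]) cylinder(h = 80, r = 40);
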